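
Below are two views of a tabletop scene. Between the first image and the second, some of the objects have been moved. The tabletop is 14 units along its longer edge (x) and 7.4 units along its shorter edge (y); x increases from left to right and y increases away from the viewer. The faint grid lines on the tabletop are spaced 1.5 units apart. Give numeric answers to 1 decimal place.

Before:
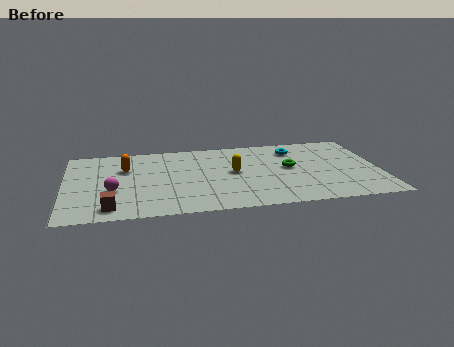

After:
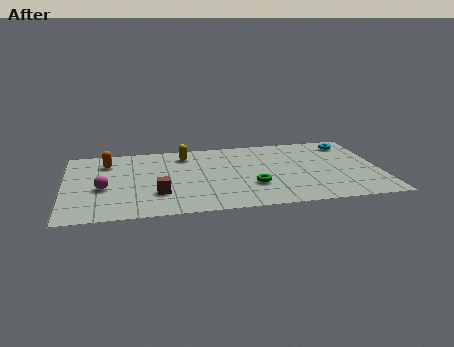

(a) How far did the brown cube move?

2.4

From (2.0, 1.1) to (4.1, 2.2), the brown cube covered √(2.1² + 1.1²) ≈ 2.4 units.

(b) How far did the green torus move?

2.3

From (10.0, 4.0) to (8.3, 2.4), the green torus covered √(1.7² + 1.6²) ≈ 2.3 units.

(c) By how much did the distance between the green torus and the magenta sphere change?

-1.4

They were about 8.0 units apart before and 6.6 after — 1.4 units closer together.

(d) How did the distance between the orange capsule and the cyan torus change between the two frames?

+3.3

The distance was about 7.6 in the first image and 10.9 in the second, so they moved 3.3 units further apart.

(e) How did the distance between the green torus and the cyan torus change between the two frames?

+4.0

Before: roughly 1.8 units apart; after: 5.8. That's 4.0 units further apart.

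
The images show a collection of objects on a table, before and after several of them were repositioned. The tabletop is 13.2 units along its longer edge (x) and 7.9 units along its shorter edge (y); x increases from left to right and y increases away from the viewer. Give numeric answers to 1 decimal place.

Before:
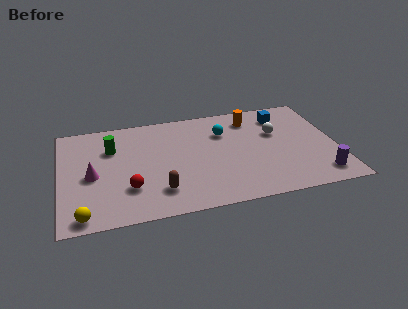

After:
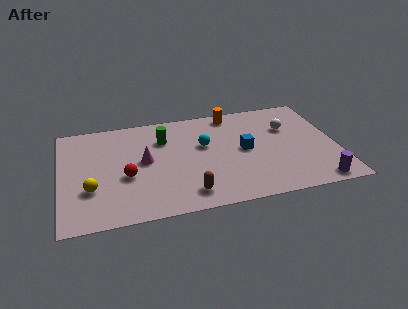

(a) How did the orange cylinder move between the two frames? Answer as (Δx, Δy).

(-0.9, 0.6)

The orange cylinder started near (9.3, 6.4) and ended near (8.4, 7.0).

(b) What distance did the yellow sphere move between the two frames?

1.8

From (1.0, 0.8) to (1.4, 2.6), the yellow sphere covered √(0.4² + 1.8²) ≈ 1.8 units.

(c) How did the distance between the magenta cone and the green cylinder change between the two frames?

-0.3

Before: roughly 2.1 units apart; after: 1.8. That's 0.3 units closer together.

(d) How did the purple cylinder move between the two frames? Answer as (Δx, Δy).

(-0.2, -0.5)

From the two frames, the purple cylinder sits at roughly (12.2, 1.3) before and (12.0, 0.8) after.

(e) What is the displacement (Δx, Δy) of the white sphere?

(0.6, 0.3)

From the two frames, the white sphere sits at roughly (10.4, 5.0) before and (11.0, 5.3) after.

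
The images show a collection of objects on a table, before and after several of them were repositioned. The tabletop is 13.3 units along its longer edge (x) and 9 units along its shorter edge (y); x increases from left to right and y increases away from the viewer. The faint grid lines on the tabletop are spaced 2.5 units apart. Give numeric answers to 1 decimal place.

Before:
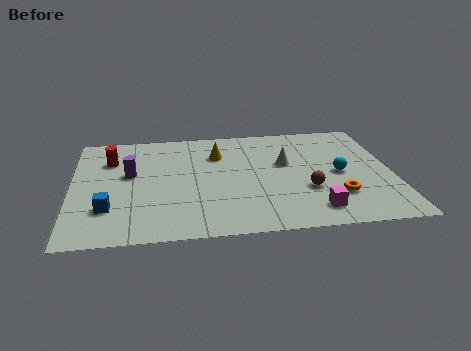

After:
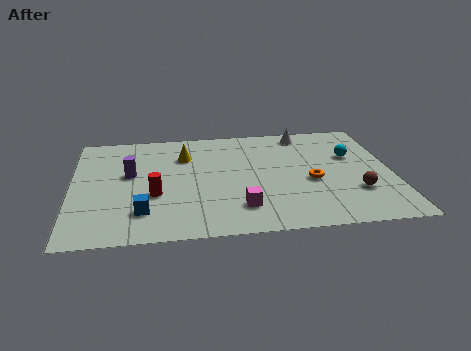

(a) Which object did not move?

the purple cylinder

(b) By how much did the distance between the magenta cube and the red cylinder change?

-5.9

They were about 9.7 units apart before and 3.8 after — 5.9 units closer together.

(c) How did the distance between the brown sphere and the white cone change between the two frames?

+3.1

They were about 2.4 units apart before and 5.5 after — 3.1 units further apart.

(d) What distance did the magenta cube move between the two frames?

3.0

The magenta cube moved from about (9.9, 1.5) to (6.9, 2.0), a distance of √(3.0² + 0.5²) ≈ 3.0.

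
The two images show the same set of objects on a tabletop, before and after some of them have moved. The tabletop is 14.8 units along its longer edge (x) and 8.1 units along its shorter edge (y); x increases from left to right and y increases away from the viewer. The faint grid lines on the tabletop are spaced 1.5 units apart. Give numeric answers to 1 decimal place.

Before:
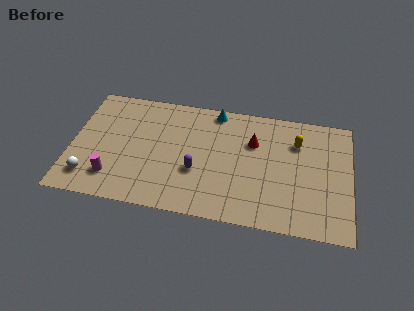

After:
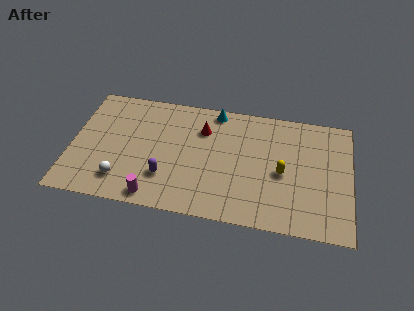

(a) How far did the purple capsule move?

1.7

The purple capsule moved from about (6.7, 3.0) to (5.1, 2.3), a distance of √(1.6² + 0.7²) ≈ 1.7.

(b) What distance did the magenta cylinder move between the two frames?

2.5

The magenta cylinder was near (2.3, 1.8) before and (4.6, 0.9) after, so it travelled √(2.3² + 0.9²) ≈ 2.5 units.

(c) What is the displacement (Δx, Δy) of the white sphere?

(1.7, 0.1)

The white sphere started near (1.1, 1.6) and ended near (2.8, 1.7).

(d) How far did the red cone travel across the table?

2.7

From (9.6, 5.5) to (6.9, 5.9), the red cone covered √(2.7² + 0.4²) ≈ 2.7 units.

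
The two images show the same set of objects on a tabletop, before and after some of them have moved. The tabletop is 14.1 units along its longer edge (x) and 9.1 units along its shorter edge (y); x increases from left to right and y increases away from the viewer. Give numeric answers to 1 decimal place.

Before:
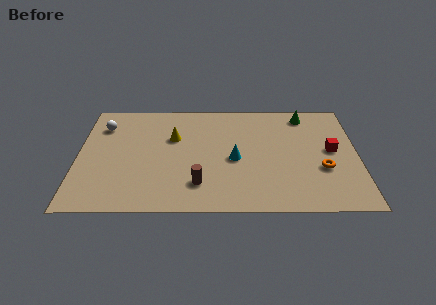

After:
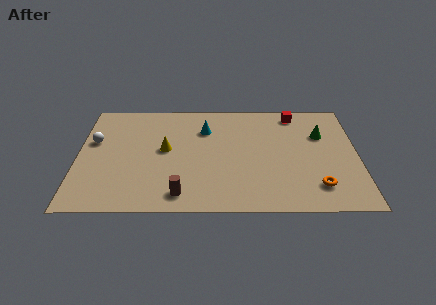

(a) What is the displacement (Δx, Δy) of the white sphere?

(-0.4, -1.3)

The white sphere started near (1.2, 6.9) and ended near (0.8, 5.6).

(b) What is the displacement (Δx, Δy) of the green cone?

(0.8, -1.7)

The green cone started near (11.5, 7.8) and ended near (12.3, 6.1).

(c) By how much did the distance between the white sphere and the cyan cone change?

-1.6

The distance was about 7.3 in the first image and 5.7 in the second, so they moved 1.6 units closer together.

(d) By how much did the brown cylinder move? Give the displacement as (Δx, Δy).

(-0.9, -0.8)

The brown cylinder started near (6.1, 2.1) and ended near (5.2, 1.3).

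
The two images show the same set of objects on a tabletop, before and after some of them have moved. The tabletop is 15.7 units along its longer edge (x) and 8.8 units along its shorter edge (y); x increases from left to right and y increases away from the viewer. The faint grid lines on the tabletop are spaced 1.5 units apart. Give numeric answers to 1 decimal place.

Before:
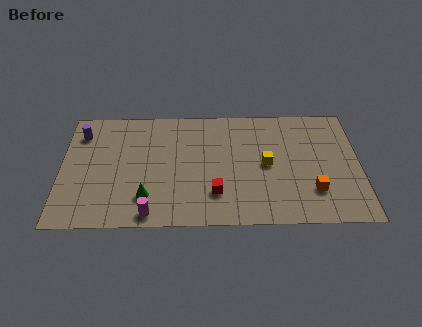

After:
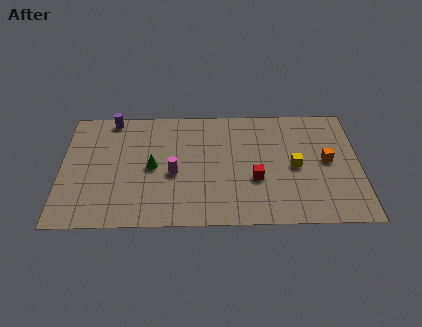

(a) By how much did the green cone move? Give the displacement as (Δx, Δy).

(0.3, 2.2)

The green cone started near (4.5, 2.1) and ended near (4.8, 4.3).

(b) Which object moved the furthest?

the magenta cylinder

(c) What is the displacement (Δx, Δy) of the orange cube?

(0.8, 2.2)

The orange cube started near (13.2, 2.4) and ended near (14.0, 4.6).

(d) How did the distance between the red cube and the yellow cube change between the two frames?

-1.1

Before: roughly 3.4 units apart; after: 2.3. That's 1.1 units closer together.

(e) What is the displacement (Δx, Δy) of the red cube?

(2.1, 1.0)

The red cube was at about (8.1, 2.3) and moved to about (10.2, 3.3).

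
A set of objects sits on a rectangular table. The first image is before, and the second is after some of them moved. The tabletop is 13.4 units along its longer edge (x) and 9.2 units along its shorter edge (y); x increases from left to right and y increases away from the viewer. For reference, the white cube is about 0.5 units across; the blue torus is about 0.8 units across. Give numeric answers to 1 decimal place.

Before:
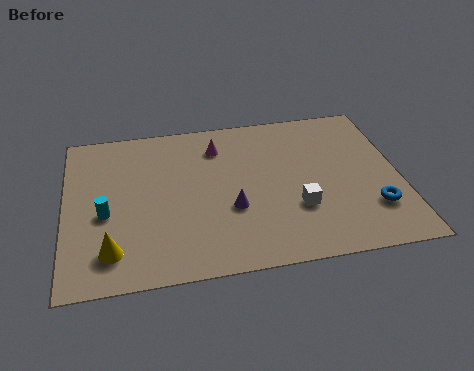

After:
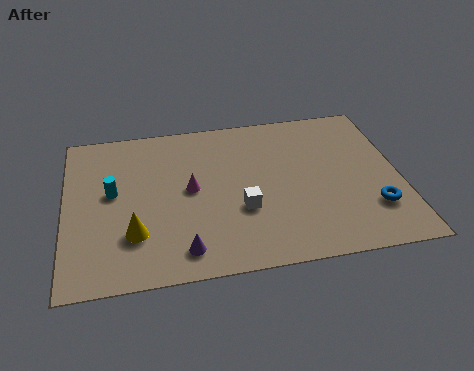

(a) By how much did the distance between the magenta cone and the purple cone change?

-0.4

They were about 3.8 units apart before and 3.4 after — 0.4 units closer together.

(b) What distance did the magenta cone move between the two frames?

2.7

The magenta cone was near (6.2, 7.2) before and (5.0, 4.8) after, so it travelled √(1.2² + 2.4²) ≈ 2.7 units.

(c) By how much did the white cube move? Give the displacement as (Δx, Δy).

(-2.2, 0.3)

The white cube started near (9.2, 3.0) and ended near (7.0, 3.3).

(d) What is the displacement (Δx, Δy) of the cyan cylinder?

(0.3, 1.2)

The cyan cylinder started near (1.6, 3.9) and ended near (1.9, 5.1).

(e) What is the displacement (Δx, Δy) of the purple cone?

(-2.0, -2.0)

The purple cone started near (6.6, 3.4) and ended near (4.6, 1.4).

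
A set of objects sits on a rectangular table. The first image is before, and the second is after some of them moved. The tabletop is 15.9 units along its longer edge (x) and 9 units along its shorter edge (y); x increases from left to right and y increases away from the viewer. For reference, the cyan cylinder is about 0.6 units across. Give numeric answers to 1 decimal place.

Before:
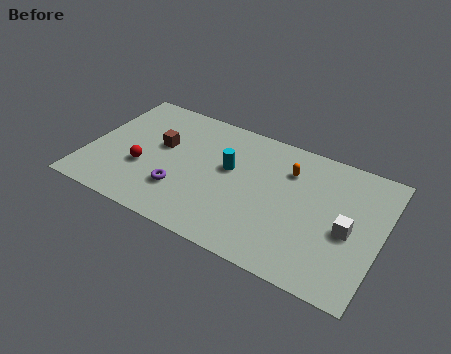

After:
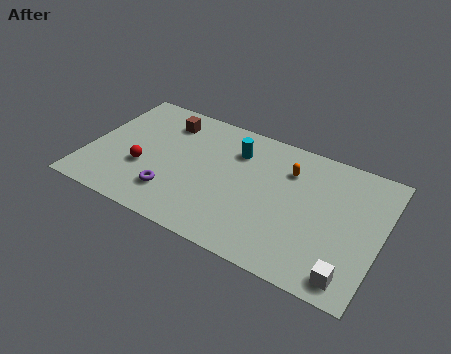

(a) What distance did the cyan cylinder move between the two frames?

1.4

The cyan cylinder moved from about (7.6, 5.3) to (7.8, 6.7), a distance of √(0.2² + 1.4²) ≈ 1.4.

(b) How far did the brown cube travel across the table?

1.9

The brown cube was near (3.8, 5.3) before and (3.8, 7.2) after, so it travelled √(0.0² + 1.9²) ≈ 1.9 units.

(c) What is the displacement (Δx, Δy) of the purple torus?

(-0.4, -0.4)

The purple torus was at about (5.3, 2.6) and moved to about (4.9, 2.2).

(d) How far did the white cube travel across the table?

2.8

The white cube was near (14.2, 4.0) before and (14.6, 1.2) after, so it travelled √(0.4² + 2.8²) ≈ 2.8 units.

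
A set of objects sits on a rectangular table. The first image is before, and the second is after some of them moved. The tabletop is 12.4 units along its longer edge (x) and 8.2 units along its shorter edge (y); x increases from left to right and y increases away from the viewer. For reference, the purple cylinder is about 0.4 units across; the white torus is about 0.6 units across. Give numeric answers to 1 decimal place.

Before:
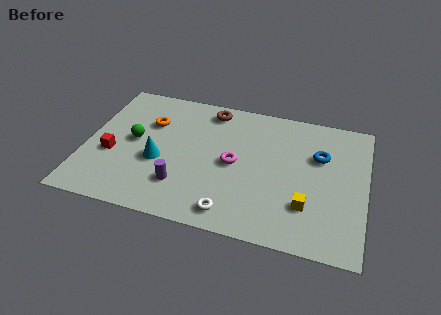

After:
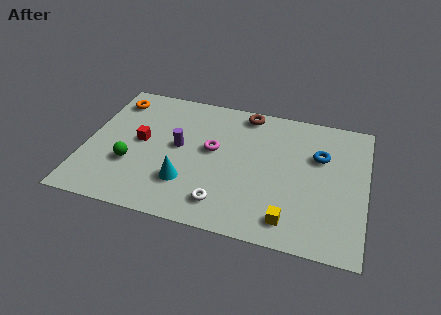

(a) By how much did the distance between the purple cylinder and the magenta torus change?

-1.4

The distance was about 2.9 in the first image and 1.5 in the second, so they moved 1.4 units closer together.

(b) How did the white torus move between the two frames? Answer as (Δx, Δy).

(-0.4, 0.4)

The white torus was at about (6.7, 1.1) and moved to about (6.3, 1.5).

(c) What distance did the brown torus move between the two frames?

1.6

The brown torus moved from about (5.3, 7.1) to (6.9, 7.3), a distance of √(1.6² + 0.2²) ≈ 1.6.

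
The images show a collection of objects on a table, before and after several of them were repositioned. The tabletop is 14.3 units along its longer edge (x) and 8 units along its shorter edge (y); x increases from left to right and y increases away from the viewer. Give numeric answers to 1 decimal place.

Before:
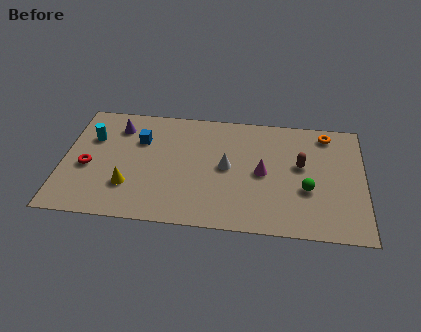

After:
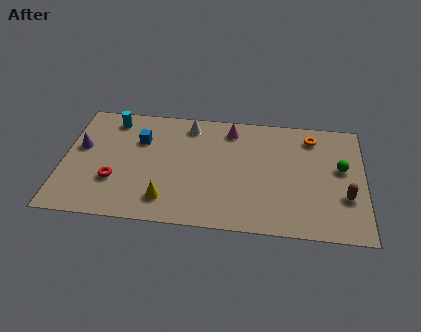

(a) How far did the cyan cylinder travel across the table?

1.7

The cyan cylinder moved from about (1.3, 5.4) to (2.2, 6.8), a distance of √(0.9² + 1.4²) ≈ 1.7.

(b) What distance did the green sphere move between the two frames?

2.3

From (11.6, 3.0) to (13.2, 4.6), the green sphere covered √(1.6² + 1.6²) ≈ 2.3 units.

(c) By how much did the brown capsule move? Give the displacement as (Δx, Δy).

(2.1, -1.9)

From the two frames, the brown capsule sits at roughly (11.3, 4.6) before and (13.4, 2.7) after.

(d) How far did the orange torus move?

0.8

The orange torus was near (12.5, 6.9) before and (11.8, 6.6) after, so it travelled √(0.7² + 0.3²) ≈ 0.8 units.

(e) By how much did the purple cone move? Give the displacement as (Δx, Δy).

(-1.7, -1.6)

The purple cone was at about (2.5, 6.3) and moved to about (0.8, 4.7).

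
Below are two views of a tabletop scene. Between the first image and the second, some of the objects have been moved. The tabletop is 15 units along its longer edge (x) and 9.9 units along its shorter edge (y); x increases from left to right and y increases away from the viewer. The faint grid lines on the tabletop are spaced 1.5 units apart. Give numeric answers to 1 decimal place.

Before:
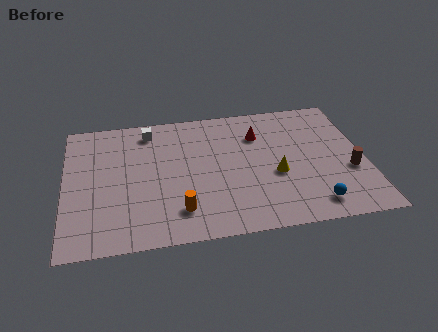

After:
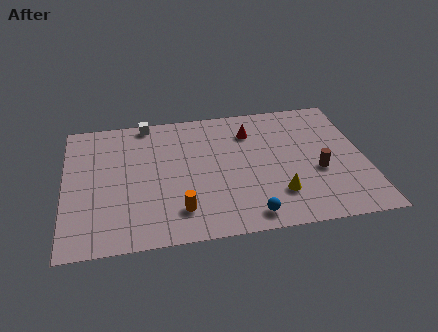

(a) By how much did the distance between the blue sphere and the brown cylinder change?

+1.5

Before: roughly 3.0 units apart; after: 4.5. That's 1.5 units further apart.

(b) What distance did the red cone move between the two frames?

0.5

The red cone moved from about (9.8, 7.2) to (9.4, 7.5), a distance of √(0.4² + 0.3²) ≈ 0.5.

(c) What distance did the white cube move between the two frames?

0.7

The white cube moved from about (4.3, 8.4) to (4.2, 9.1), a distance of √(0.1² + 0.7²) ≈ 0.7.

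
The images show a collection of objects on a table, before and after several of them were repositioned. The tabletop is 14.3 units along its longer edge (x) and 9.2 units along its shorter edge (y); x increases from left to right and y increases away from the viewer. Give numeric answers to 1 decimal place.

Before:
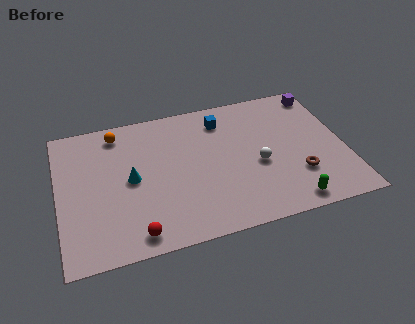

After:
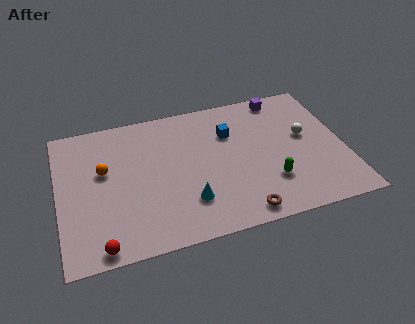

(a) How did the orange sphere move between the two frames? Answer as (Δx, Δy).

(-0.8, -2.4)

From the two frames, the orange sphere sits at roughly (3.1, 7.9) before and (2.3, 5.5) after.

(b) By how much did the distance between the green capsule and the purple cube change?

-1.7

The distance was about 7.4 in the first image and 5.7 in the second, so they moved 1.7 units closer together.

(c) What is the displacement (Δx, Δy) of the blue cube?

(0.3, -1.0)

The blue cube was at about (8.4, 7.4) and moved to about (8.7, 6.4).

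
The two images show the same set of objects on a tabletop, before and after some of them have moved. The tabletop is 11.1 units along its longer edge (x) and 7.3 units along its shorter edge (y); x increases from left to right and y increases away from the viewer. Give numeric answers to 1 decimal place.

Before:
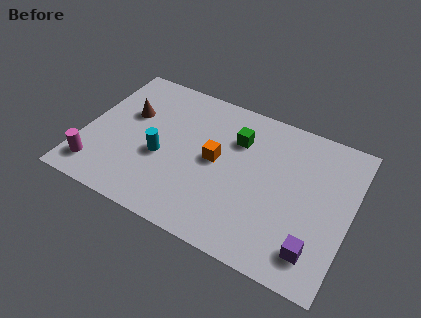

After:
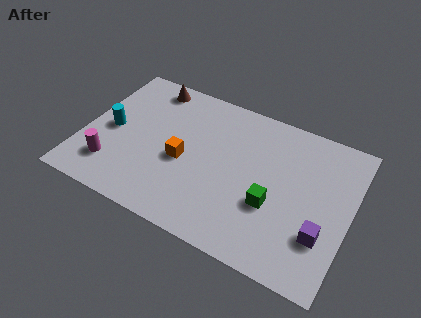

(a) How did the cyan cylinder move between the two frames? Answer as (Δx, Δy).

(-2.2, 0.5)

From the two frames, the cyan cylinder sits at roughly (3.3, 3.0) before and (1.1, 3.5) after.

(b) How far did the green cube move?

3.1

The green cube was near (6.2, 5.2) before and (8.0, 2.7) after, so it travelled √(1.8² + 2.5²) ≈ 3.1 units.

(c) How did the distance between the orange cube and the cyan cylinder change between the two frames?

+0.8

The distance was about 2.3 in the first image and 3.1 in the second, so they moved 0.8 units further apart.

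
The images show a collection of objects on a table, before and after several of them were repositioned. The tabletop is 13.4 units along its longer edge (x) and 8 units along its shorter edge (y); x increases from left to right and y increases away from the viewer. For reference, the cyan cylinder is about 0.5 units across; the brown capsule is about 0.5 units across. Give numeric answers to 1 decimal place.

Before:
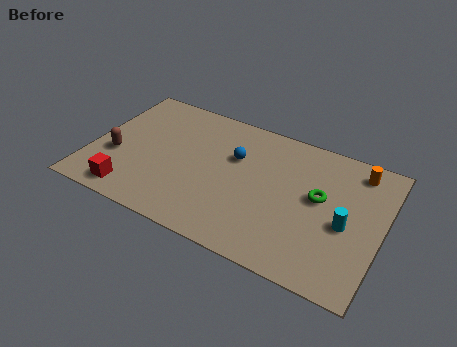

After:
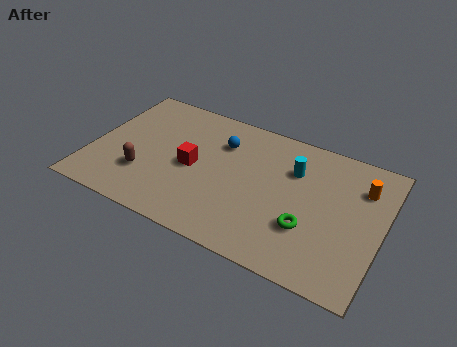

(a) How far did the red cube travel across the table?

3.7

From (2.2, 1.1) to (4.7, 3.8), the red cube covered √(2.5² + 2.7²) ≈ 3.7 units.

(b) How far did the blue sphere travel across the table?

0.9

The blue sphere was near (6.5, 5.2) before and (5.8, 5.8) after, so it travelled √(0.7² + 0.6²) ≈ 0.9 units.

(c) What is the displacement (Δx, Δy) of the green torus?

(-0.3, -1.9)

The green torus was at about (10.5, 4.5) and moved to about (10.2, 2.6).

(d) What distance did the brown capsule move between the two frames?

1.5

The brown capsule was near (1.2, 3.0) before and (2.6, 2.4) after, so it travelled √(1.4² + 0.6²) ≈ 1.5 units.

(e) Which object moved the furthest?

the red cube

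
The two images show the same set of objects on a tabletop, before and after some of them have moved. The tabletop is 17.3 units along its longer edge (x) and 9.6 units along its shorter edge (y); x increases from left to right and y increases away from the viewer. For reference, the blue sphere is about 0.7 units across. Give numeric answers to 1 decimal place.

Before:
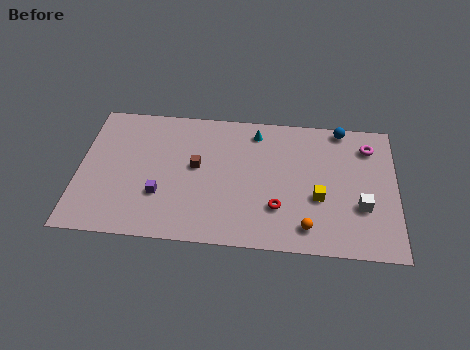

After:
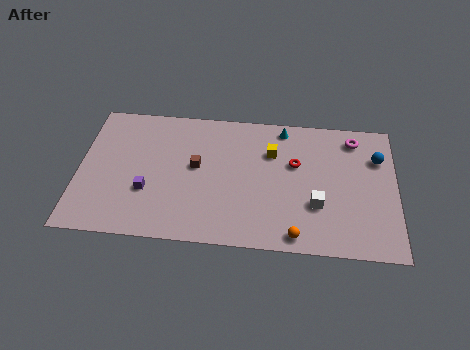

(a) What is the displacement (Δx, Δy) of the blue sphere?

(2.0, -2.0)

From the two frames, the blue sphere sits at roughly (14.3, 8.8) before and (16.3, 6.8) after.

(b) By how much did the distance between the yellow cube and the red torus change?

-0.9

They were about 2.4 units apart before and 1.5 after — 0.9 units closer together.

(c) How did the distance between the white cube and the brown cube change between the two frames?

-2.3

They were about 9.2 units apart before and 6.9 after — 2.3 units closer together.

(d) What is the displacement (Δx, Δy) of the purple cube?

(-0.7, 0.2)

From the two frames, the purple cube sits at roughly (4.5, 3.1) before and (3.8, 3.3) after.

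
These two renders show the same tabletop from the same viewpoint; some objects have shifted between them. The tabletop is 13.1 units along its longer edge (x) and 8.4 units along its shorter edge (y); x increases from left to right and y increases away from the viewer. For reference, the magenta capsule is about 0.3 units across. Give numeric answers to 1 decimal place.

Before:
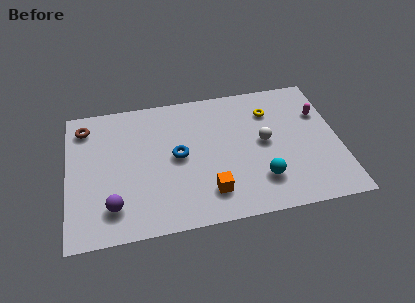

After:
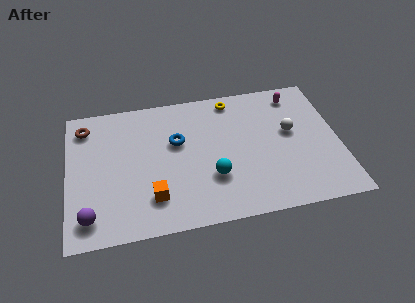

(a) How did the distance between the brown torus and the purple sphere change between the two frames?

+0.3

The distance was about 5.2 in the first image and 5.5 in the second, so they moved 0.3 units further apart.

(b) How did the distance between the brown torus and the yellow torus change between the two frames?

-1.8

The distance was about 9.0 in the first image and 7.2 in the second, so they moved 1.8 units closer together.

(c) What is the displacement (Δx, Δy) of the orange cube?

(-2.7, 0.2)

The orange cube was at about (6.7, 1.8) and moved to about (4.0, 2.0).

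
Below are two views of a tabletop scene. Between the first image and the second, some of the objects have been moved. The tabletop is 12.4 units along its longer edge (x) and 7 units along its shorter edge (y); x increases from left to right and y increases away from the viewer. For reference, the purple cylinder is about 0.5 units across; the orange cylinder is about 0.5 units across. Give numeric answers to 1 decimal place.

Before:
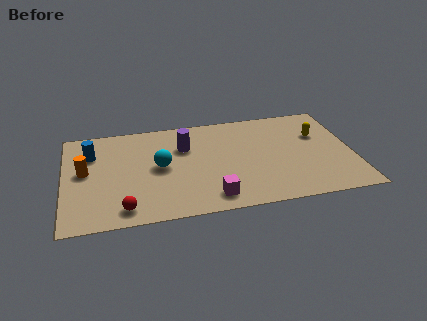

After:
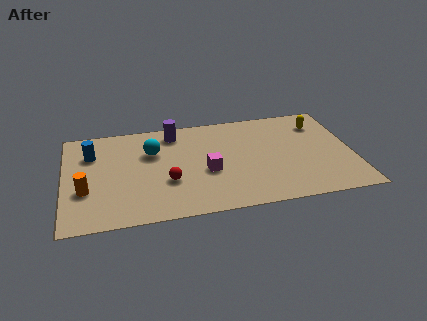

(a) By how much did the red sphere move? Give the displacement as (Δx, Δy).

(1.9, 1.5)

The red sphere was at about (2.5, 1.0) and moved to about (4.4, 2.5).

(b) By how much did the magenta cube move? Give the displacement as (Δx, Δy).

(-0.1, 1.8)

The magenta cube started near (6.2, 1.1) and ended near (6.1, 2.9).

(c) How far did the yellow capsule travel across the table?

0.8

From (11.0, 4.6) to (11.1, 5.4), the yellow capsule covered √(0.1² + 0.8²) ≈ 0.8 units.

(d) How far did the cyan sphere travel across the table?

1.1

From (4.1, 3.6) to (3.8, 4.7), the cyan sphere covered √(0.3² + 1.1²) ≈ 1.1 units.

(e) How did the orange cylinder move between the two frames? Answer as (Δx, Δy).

(0.0, -1.3)

The orange cylinder was at about (0.9, 3.8) and moved to about (0.9, 2.5).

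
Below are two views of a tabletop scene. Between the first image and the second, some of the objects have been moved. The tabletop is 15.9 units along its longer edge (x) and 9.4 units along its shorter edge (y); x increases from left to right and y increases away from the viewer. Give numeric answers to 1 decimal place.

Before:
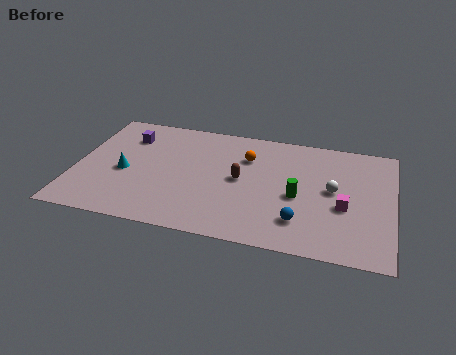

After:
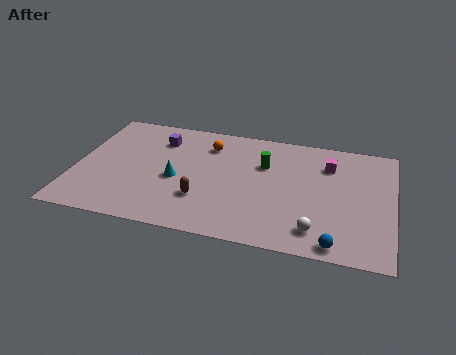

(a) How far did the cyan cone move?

2.6

From (2.5, 4.1) to (5.1, 4.1), the cyan cone covered √(2.6² + 0.0²) ≈ 2.6 units.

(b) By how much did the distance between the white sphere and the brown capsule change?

+1.2

The distance was about 4.6 in the first image and 5.8 in the second, so they moved 1.2 units further apart.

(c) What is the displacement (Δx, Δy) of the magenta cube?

(-0.9, 3.2)

The magenta cube was at about (13.5, 3.8) and moved to about (12.6, 7.0).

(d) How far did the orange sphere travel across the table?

2.1

The orange sphere was near (8.5, 6.7) before and (6.5, 7.3) after, so it travelled √(2.0² + 0.6²) ≈ 2.1 units.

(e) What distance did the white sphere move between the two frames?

3.4

The white sphere moved from about (12.9, 5.0) to (12.2, 1.7), a distance of √(0.7² + 3.3²) ≈ 3.4.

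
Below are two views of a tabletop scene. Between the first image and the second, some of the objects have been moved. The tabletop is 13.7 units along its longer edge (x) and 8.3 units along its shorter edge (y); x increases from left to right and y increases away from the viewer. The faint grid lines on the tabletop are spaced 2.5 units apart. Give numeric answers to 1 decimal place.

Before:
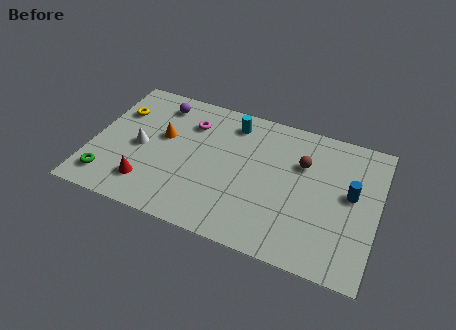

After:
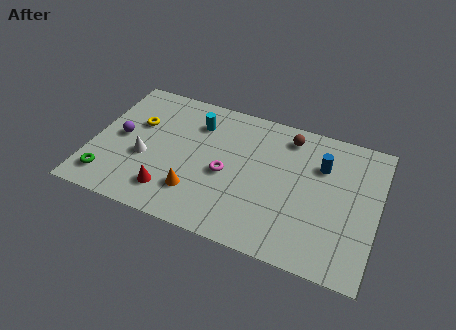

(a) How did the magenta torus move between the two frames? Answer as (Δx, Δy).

(2.0, -2.5)

From the two frames, the magenta torus sits at roughly (4.5, 6.2) before and (6.5, 3.7) after.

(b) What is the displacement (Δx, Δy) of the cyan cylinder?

(-1.7, -0.6)

From the two frames, the cyan cylinder sits at roughly (6.5, 6.9) before and (4.8, 6.3) after.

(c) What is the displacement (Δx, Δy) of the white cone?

(0.3, -0.6)

The white cone started near (2.3, 3.9) and ended near (2.6, 3.3).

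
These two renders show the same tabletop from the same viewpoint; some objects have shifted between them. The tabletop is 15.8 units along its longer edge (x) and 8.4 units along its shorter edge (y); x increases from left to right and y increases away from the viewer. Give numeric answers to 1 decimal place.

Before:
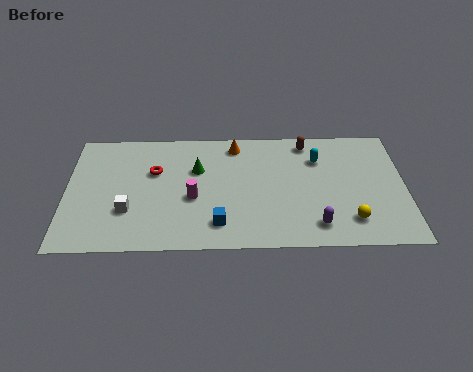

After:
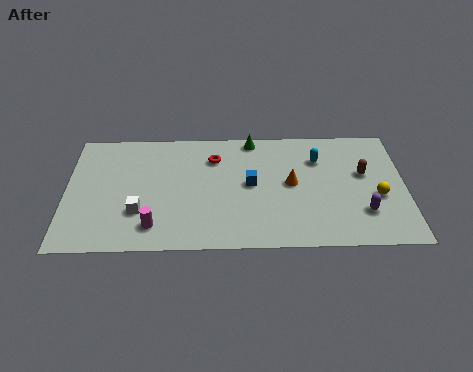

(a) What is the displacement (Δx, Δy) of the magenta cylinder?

(-1.8, -1.9)

From the two frames, the magenta cylinder sits at roughly (5.9, 3.5) before and (4.1, 1.6) after.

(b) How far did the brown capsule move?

3.5

From (11.3, 7.3) to (13.9, 5.0), the brown capsule covered √(2.6² + 2.3²) ≈ 3.5 units.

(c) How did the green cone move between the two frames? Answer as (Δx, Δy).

(2.6, 2.1)

The green cone started near (6.1, 5.5) and ended near (8.7, 7.6).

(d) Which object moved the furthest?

the orange cone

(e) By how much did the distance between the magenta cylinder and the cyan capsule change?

+2.5

They were about 6.4 units apart before and 8.9 after — 2.5 units further apart.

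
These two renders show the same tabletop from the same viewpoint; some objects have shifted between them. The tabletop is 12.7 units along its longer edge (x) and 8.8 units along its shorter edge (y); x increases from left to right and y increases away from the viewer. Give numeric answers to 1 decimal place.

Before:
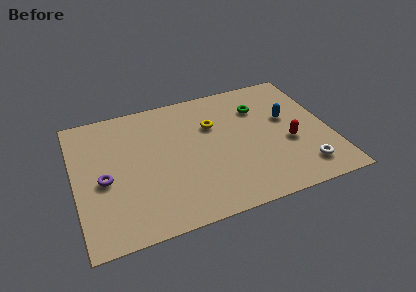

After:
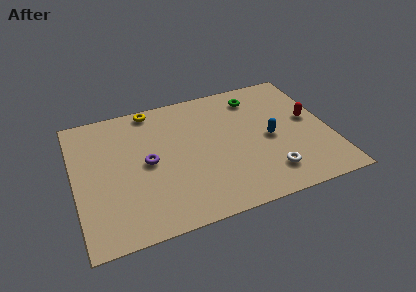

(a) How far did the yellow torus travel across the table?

3.6

From (7.0, 5.9) to (4.1, 8.0), the yellow torus covered √(2.9² + 2.1²) ≈ 3.6 units.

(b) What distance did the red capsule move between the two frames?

1.8

The red capsule moved from about (10.6, 3.5) to (11.8, 4.8), a distance of √(1.2² + 1.3²) ≈ 1.8.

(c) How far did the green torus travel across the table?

0.8

From (9.4, 6.4) to (9.3, 7.2), the green torus covered √(0.1² + 0.8²) ≈ 0.8 units.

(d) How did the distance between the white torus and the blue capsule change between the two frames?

-1.3

The distance was about 3.6 in the first image and 2.3 in the second, so they moved 1.3 units closer together.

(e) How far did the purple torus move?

2.3

The purple torus was near (1.4, 3.9) before and (3.6, 4.4) after, so it travelled √(2.2² + 0.5²) ≈ 2.3 units.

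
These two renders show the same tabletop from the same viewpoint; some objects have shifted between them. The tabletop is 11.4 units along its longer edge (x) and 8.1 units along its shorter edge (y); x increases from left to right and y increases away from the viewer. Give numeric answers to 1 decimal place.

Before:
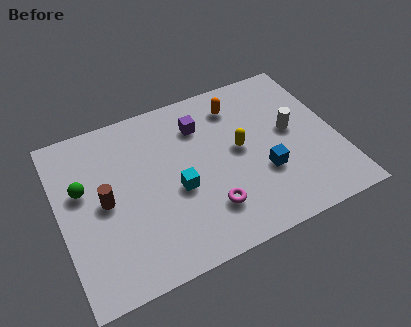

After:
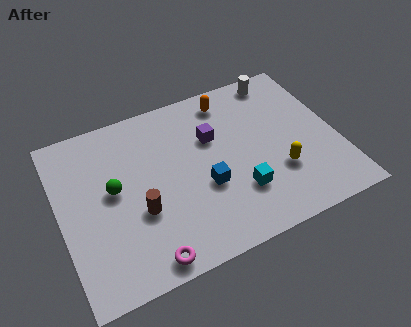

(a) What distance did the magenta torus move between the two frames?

3.0

From (5.8, 2.0) to (3.1, 0.8), the magenta torus covered √(2.7² + 1.2²) ≈ 3.0 units.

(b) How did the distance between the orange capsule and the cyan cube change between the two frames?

+0.4

They were about 4.2 units apart before and 4.6 after — 0.4 units further apart.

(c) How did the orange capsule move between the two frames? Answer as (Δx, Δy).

(-0.3, 0.4)

From the two frames, the orange capsule sits at roughly (7.6, 6.5) before and (7.3, 6.9) after.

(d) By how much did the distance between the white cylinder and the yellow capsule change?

+2.5

Before: roughly 2.2 units apart; after: 4.7. That's 2.5 units further apart.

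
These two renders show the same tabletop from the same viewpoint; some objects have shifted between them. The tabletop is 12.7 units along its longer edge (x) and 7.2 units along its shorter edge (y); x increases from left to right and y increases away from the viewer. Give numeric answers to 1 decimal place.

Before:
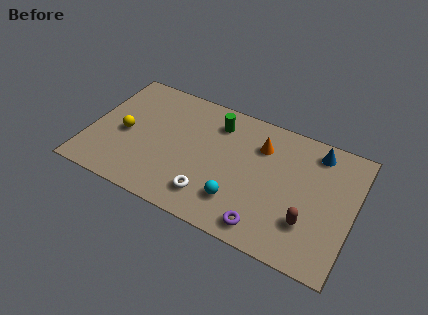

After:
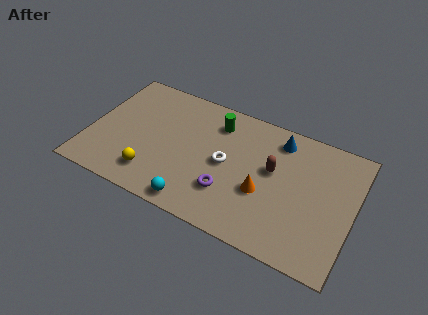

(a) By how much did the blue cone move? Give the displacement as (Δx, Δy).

(-1.8, -0.1)

From the two frames, the blue cone sits at roughly (10.7, 6.1) before and (8.9, 6.0) after.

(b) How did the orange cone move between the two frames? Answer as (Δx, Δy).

(0.4, -2.5)

From the two frames, the orange cone sits at roughly (8.1, 5.3) before and (8.5, 2.8) after.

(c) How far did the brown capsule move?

2.8

From (10.7, 2.1) to (8.8, 4.2), the brown capsule covered √(1.9² + 2.1²) ≈ 2.8 units.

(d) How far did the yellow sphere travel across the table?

2.4

The yellow sphere moved from about (1.7, 3.3) to (3.3, 1.5), a distance of √(1.6² + 1.8²) ≈ 2.4.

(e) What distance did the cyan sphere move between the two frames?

2.1

The cyan sphere was near (7.4, 1.8) before and (5.5, 0.8) after, so it travelled √(1.9² + 1.0²) ≈ 2.1 units.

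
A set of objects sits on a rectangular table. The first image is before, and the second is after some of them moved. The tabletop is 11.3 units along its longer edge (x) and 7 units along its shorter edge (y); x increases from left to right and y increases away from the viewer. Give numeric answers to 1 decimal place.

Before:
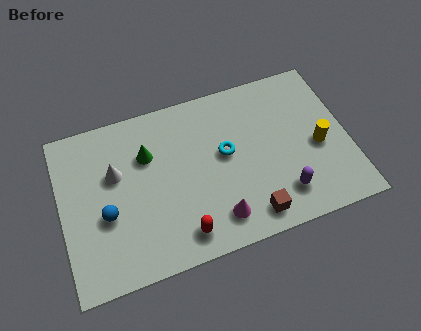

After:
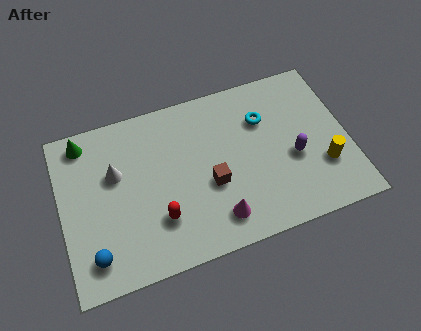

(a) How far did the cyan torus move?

1.9

The cyan torus moved from about (6.5, 3.9) to (8.1, 4.9), a distance of √(1.6² + 1.0²) ≈ 1.9.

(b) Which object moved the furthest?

the green cone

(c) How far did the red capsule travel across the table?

1.2

From (4.5, 1.1) to (3.7, 2.0), the red capsule covered √(0.8² + 0.9²) ≈ 1.2 units.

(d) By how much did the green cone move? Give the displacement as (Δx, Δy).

(-2.4, 1.3)

The green cone was at about (3.5, 4.8) and moved to about (1.1, 6.1).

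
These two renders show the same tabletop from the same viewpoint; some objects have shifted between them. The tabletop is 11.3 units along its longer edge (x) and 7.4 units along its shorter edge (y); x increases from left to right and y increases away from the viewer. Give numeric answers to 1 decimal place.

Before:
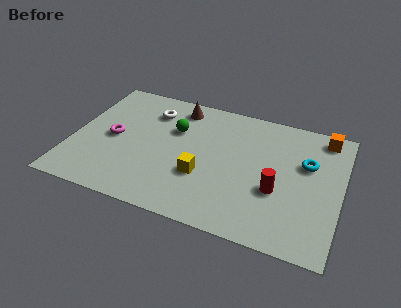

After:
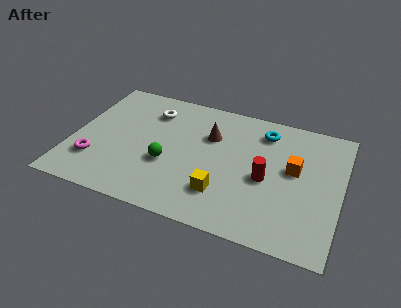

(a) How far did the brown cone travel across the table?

2.0

The brown cone was near (4.2, 6.3) before and (5.7, 5.0) after, so it travelled √(1.5² + 1.3²) ≈ 2.0 units.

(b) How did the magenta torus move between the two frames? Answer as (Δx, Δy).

(-0.6, -1.6)

The magenta torus was at about (1.7, 3.6) and moved to about (1.1, 2.0).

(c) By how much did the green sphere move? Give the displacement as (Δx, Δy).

(-0.1, -2.1)

From the two frames, the green sphere sits at roughly (4.2, 4.9) before and (4.1, 2.8) after.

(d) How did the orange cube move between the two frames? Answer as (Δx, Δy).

(-1.1, -2.3)

The orange cube started near (10.4, 6.5) and ended near (9.3, 4.2).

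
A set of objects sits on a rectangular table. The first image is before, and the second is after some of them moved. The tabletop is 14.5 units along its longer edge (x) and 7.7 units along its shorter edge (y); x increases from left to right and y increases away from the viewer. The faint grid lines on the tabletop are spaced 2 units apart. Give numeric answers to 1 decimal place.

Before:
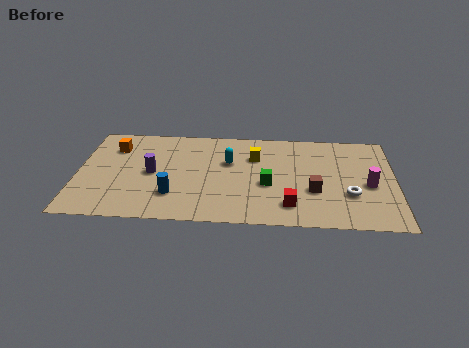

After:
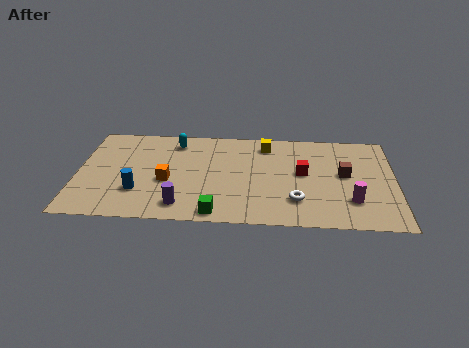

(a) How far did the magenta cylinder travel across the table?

1.5

The magenta cylinder moved from about (13.3, 3.4) to (12.5, 2.1), a distance of √(0.8² + 1.3²) ≈ 1.5.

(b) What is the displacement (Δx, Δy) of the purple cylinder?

(1.4, -2.5)

The purple cylinder started near (3.4, 3.8) and ended near (4.8, 1.3).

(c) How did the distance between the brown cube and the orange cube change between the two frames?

-1.5

They were about 9.7 units apart before and 8.2 after — 1.5 units closer together.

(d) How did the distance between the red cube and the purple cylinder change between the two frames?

-0.5

Before: roughly 6.7 units apart; after: 6.2. That's 0.5 units closer together.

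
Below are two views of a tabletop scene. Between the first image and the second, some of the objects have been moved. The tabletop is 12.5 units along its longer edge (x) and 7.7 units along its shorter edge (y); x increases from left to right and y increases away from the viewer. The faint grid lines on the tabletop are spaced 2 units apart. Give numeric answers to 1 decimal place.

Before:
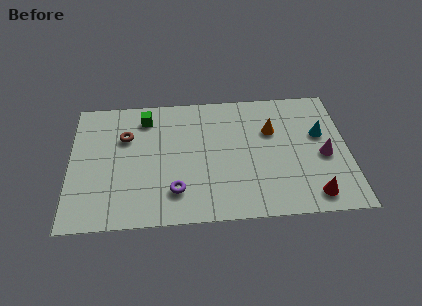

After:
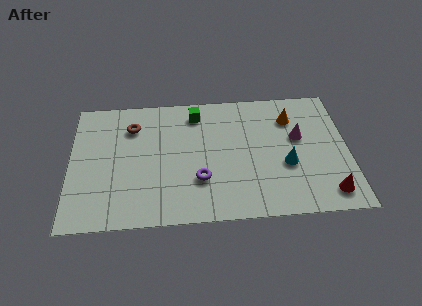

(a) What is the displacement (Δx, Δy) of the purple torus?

(1.1, 0.6)

The purple torus was at about (4.7, 1.8) and moved to about (5.8, 2.4).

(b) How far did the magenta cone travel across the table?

1.6

The magenta cone moved from about (11.4, 3.4) to (10.3, 4.6), a distance of √(1.1² + 1.2²) ≈ 1.6.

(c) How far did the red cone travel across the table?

0.7

The red cone moved from about (10.8, 1.1) to (11.5, 1.2), a distance of √(0.7² + 0.1²) ≈ 0.7.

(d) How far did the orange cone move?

1.1

The orange cone was near (9.1, 5.1) before and (10.0, 5.8) after, so it travelled √(0.9² + 0.7²) ≈ 1.1 units.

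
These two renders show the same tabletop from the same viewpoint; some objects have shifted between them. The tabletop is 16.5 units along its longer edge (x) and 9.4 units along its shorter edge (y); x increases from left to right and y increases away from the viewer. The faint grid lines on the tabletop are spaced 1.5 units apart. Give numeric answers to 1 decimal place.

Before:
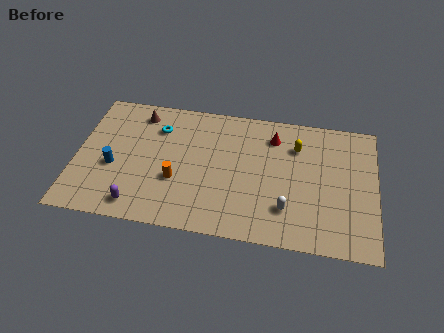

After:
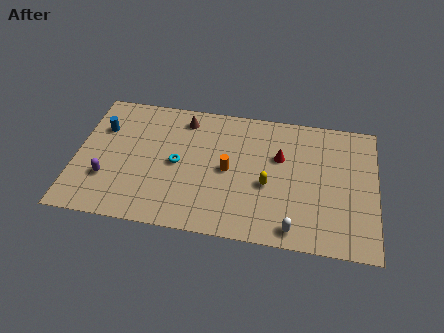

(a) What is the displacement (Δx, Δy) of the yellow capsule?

(-1.5, -3.0)

The yellow capsule started near (12.1, 6.9) and ended near (10.6, 3.9).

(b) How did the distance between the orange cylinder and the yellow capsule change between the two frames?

-5.1

They were about 7.4 units apart before and 2.3 after — 5.1 units closer together.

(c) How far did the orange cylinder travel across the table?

3.0

The orange cylinder moved from about (5.6, 3.4) to (8.4, 4.6), a distance of √(2.8² + 1.2²) ≈ 3.0.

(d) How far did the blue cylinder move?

2.8

The blue cylinder was near (2.1, 3.8) before and (1.3, 6.5) after, so it travelled √(0.8² + 2.7²) ≈ 2.8 units.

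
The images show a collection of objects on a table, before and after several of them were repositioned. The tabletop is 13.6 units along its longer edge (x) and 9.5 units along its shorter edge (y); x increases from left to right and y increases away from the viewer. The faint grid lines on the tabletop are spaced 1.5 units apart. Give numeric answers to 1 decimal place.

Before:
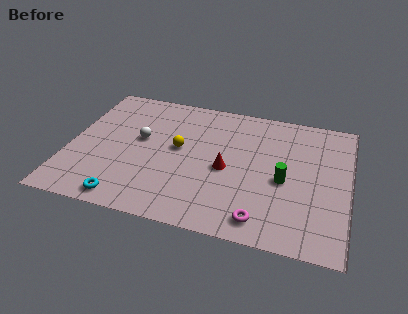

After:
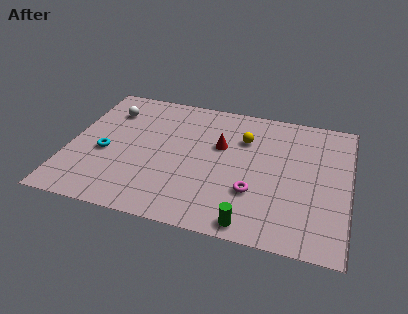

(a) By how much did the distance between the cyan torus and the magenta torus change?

+0.9

They were about 6.5 units apart before and 7.4 after — 0.9 units further apart.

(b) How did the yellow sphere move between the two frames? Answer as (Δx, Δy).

(3.1, 1.5)

The yellow sphere was at about (5.3, 5.2) and moved to about (8.4, 6.7).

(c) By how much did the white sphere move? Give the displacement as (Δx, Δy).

(-1.7, 1.8)

The white sphere was at about (3.4, 5.4) and moved to about (1.7, 7.2).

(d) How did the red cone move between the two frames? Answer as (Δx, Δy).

(-0.4, 1.6)

The red cone started near (7.7, 4.3) and ended near (7.3, 5.9).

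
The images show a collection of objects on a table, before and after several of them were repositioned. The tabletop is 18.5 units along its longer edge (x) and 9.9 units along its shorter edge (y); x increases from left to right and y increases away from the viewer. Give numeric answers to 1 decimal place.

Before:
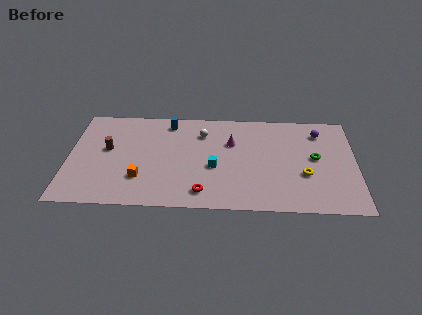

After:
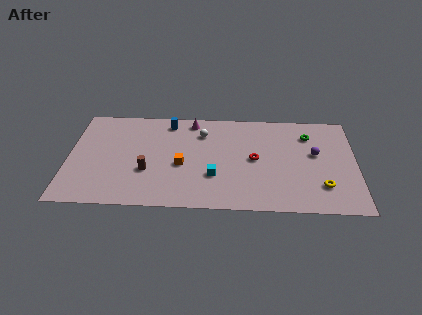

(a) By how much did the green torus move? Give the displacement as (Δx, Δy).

(-0.4, 2.3)

The green torus started near (15.9, 5.3) and ended near (15.5, 7.6).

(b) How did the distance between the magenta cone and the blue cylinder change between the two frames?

-3.0

The distance was about 4.5 in the first image and 1.5 in the second, so they moved 3.0 units closer together.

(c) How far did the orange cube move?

3.0

From (4.7, 2.8) to (7.3, 4.2), the orange cube covered √(2.6² + 1.4²) ≈ 3.0 units.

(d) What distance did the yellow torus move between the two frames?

1.6

The yellow torus was near (15.2, 3.6) before and (16.3, 2.5) after, so it travelled √(1.1² + 1.1²) ≈ 1.6 units.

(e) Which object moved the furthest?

the red torus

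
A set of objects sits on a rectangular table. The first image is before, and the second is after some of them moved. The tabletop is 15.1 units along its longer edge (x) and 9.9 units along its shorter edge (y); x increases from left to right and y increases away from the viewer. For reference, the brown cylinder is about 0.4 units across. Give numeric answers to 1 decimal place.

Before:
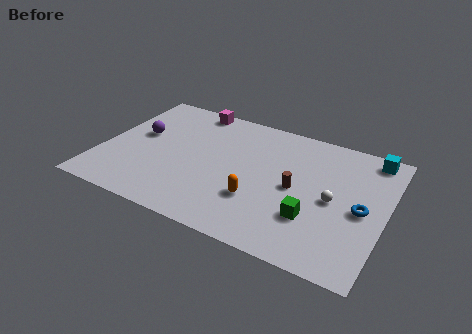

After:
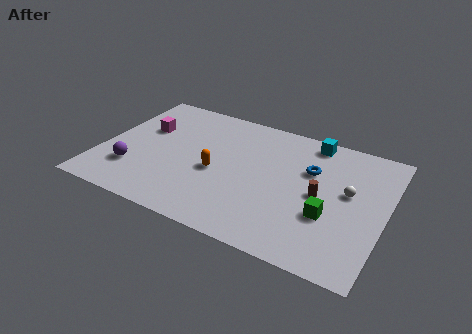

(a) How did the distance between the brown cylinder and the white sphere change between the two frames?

-0.4

They were about 2.0 units apart before and 1.6 after — 0.4 units closer together.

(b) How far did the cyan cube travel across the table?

3.2

The cyan cube was near (14.0, 8.8) before and (10.8, 8.8) after, so it travelled √(3.2² + 0.0²) ≈ 3.2 units.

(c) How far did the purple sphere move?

3.0

The purple sphere moved from about (1.8, 5.7) to (1.9, 2.7), a distance of √(0.1² + 3.0²) ≈ 3.0.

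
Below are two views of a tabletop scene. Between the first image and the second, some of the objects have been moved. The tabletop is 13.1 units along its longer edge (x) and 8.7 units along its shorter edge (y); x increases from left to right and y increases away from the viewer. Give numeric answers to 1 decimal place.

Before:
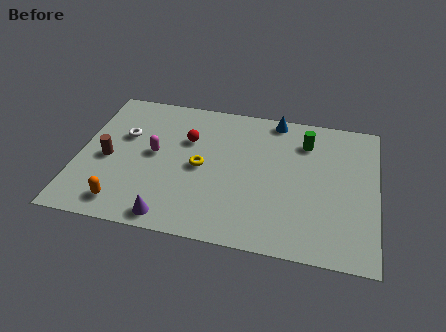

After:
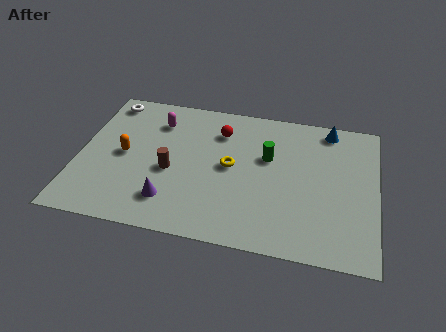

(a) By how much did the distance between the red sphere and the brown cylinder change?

-0.4

The distance was about 3.9 in the first image and 3.5 in the second, so they moved 0.4 units closer together.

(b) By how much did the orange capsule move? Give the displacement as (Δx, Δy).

(-0.2, 3.0)

The orange capsule started near (2.2, 1.3) and ended near (2.0, 4.3).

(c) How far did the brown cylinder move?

2.8

The brown cylinder was near (1.3, 3.9) before and (4.1, 3.7) after, so it travelled √(2.8² + 0.2²) ≈ 2.8 units.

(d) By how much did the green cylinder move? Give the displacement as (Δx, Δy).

(-1.6, -1.3)

The green cylinder started near (9.9, 6.7) and ended near (8.3, 5.4).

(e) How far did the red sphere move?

1.6

From (4.7, 5.8) to (6.1, 6.6), the red sphere covered √(1.4² + 0.8²) ≈ 1.6 units.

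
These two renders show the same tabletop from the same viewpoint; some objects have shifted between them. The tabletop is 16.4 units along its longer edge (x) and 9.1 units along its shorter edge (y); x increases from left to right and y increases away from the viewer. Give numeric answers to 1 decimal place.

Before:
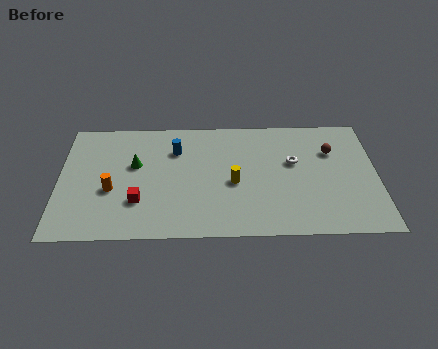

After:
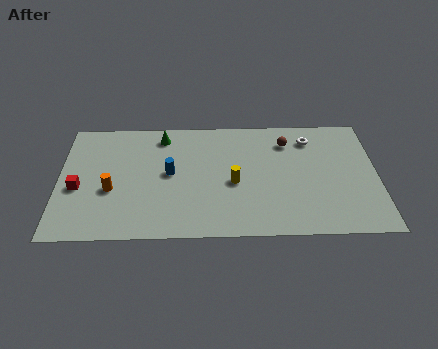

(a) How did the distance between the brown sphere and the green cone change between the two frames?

-3.7

They were about 10.2 units apart before and 6.5 after — 3.7 units closer together.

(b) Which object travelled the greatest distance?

the red cube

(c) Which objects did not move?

the orange cylinder and the yellow cylinder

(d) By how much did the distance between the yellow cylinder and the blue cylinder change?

-0.6

They were about 4.0 units apart before and 3.4 after — 0.6 units closer together.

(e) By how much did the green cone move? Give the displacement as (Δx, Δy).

(1.4, 2.2)

From the two frames, the green cone sits at roughly (3.9, 5.5) before and (5.3, 7.7) after.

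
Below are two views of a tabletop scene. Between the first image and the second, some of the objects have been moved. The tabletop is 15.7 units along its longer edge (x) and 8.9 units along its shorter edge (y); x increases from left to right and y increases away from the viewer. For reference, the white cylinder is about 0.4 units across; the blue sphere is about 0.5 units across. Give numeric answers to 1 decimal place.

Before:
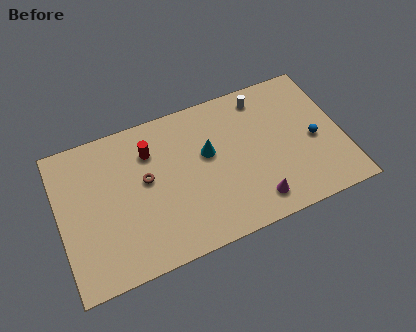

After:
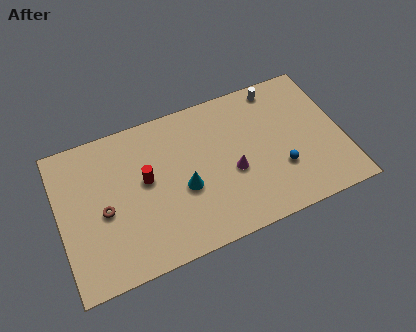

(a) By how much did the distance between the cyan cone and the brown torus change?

+0.9

They were about 3.5 units apart before and 4.4 after — 0.9 units further apart.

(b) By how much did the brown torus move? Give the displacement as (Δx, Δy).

(-2.4, -1.0)

The brown torus started near (4.8, 5.0) and ended near (2.4, 4.0).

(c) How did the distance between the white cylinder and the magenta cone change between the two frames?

-1.0

The distance was about 6.2 in the first image and 5.2 in the second, so they moved 1.0 units closer together.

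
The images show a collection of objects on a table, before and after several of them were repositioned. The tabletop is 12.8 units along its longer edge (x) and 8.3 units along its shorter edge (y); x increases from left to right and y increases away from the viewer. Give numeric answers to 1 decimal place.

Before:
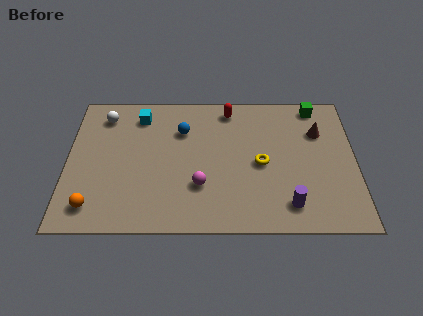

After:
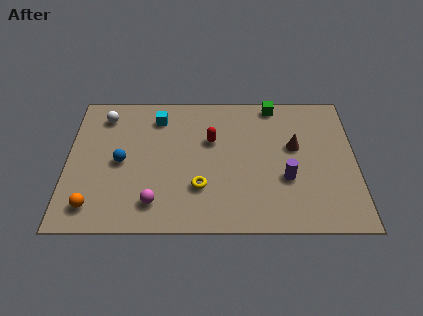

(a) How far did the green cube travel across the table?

1.9

The green cube moved from about (11.1, 7.4) to (9.2, 7.5), a distance of √(1.9² + 0.1²) ≈ 1.9.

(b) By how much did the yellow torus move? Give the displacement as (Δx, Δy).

(-2.7, -1.4)

The yellow torus started near (8.6, 3.9) and ended near (5.9, 2.5).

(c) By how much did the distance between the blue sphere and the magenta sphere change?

-0.6

Before: roughly 3.4 units apart; after: 2.8. That's 0.6 units closer together.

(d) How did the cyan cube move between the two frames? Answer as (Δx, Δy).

(0.8, -0.1)

The cyan cube was at about (3.2, 6.8) and moved to about (4.0, 6.7).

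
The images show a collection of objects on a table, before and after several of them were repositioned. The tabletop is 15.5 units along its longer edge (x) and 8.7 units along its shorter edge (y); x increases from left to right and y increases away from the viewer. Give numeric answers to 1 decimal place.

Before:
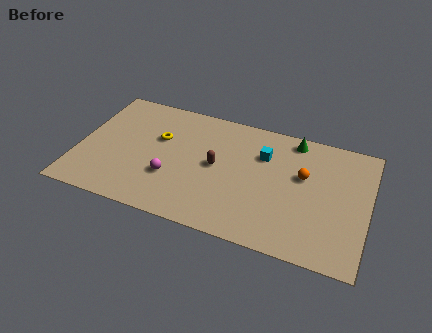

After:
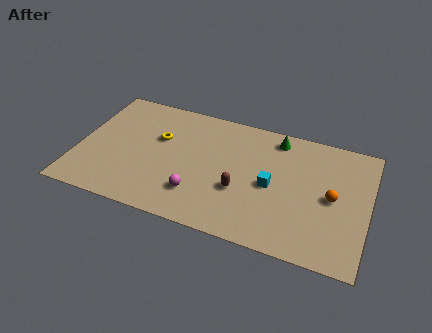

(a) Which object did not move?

the yellow torus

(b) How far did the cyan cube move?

2.1

The cyan cube was near (9.8, 6.1) before and (10.4, 4.1) after, so it travelled √(0.6² + 2.0²) ≈ 2.1 units.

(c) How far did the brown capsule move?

1.9

From (7.4, 4.5) to (8.8, 3.2), the brown capsule covered √(1.4² + 1.3²) ≈ 1.9 units.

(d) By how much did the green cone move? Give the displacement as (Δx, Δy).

(-0.9, -0.2)

The green cone was at about (11.3, 7.7) and moved to about (10.4, 7.5).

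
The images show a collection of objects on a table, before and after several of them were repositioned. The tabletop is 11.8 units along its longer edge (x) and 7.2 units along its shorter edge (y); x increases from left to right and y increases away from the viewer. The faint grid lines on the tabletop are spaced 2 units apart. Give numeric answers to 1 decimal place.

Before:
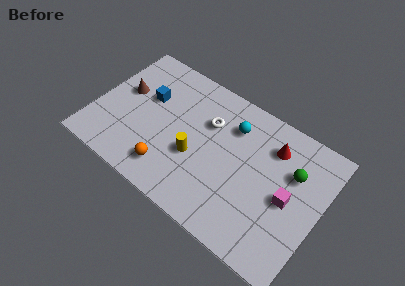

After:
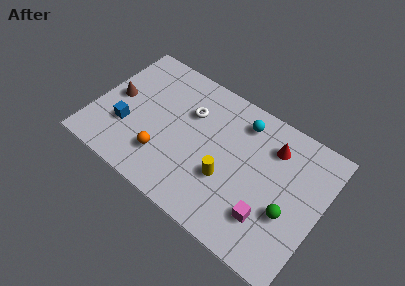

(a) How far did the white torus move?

1.0

The white torus moved from about (5.7, 4.9) to (4.7, 4.9), a distance of √(1.0² + 0.0²) ≈ 1.0.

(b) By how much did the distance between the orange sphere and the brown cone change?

-0.7

Before: roughly 4.1 units apart; after: 3.4. That's 0.7 units closer together.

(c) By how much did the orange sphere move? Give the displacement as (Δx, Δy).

(-0.4, 0.5)

From the two frames, the orange sphere sits at roughly (4.3, 1.4) before and (3.9, 1.9) after.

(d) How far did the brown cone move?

0.6

The brown cone moved from about (1.3, 4.2) to (1.0, 3.7), a distance of √(0.3² + 0.5²) ≈ 0.6.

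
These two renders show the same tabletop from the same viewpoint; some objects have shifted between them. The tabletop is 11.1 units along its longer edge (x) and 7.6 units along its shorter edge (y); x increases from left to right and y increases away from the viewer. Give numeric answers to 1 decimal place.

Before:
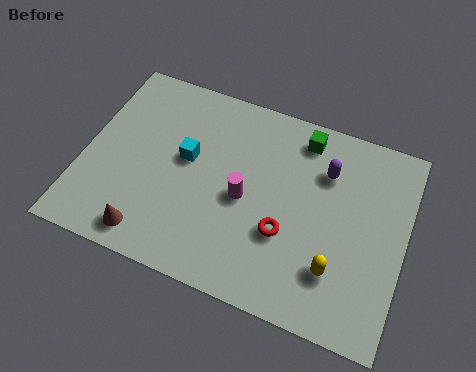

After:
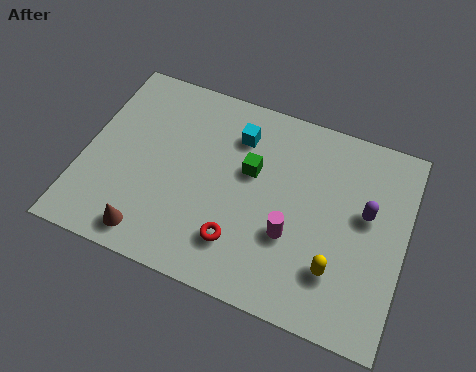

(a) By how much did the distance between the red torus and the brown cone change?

-1.7

The distance was about 4.8 in the first image and 3.1 in the second, so they moved 1.7 units closer together.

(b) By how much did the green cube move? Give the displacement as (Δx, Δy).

(-1.6, -1.9)

The green cube started near (7.3, 6.5) and ended near (5.7, 4.6).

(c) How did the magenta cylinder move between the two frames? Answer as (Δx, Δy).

(1.7, -0.8)

The magenta cylinder started near (5.6, 3.5) and ended near (7.3, 2.7).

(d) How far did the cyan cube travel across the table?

2.2

The cyan cube moved from about (3.5, 4.3) to (5.1, 5.8), a distance of √(1.6² + 1.5²) ≈ 2.2.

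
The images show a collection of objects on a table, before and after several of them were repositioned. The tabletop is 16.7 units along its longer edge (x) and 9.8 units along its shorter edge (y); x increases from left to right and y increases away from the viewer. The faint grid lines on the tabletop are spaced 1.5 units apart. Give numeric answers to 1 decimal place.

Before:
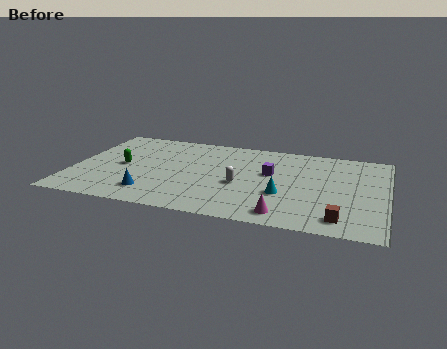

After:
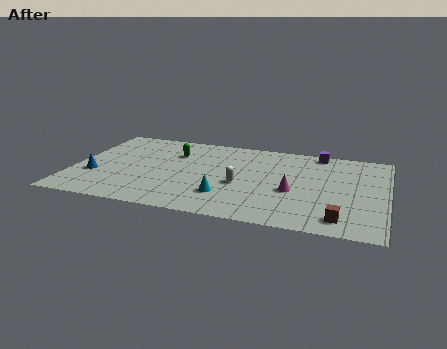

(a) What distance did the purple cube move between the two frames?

3.9

The purple cube moved from about (10.5, 5.8) to (12.9, 8.9), a distance of √(2.4² + 3.1²) ≈ 3.9.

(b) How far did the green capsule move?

3.4

From (2.6, 4.8) to (5.2, 7.0), the green capsule covered √(2.6² + 2.2²) ≈ 3.4 units.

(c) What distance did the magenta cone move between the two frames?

2.7

The magenta cone was near (11.5, 1.3) before and (11.8, 4.0) after, so it travelled √(0.3² + 2.7²) ≈ 2.7 units.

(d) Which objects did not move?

the white capsule and the brown cube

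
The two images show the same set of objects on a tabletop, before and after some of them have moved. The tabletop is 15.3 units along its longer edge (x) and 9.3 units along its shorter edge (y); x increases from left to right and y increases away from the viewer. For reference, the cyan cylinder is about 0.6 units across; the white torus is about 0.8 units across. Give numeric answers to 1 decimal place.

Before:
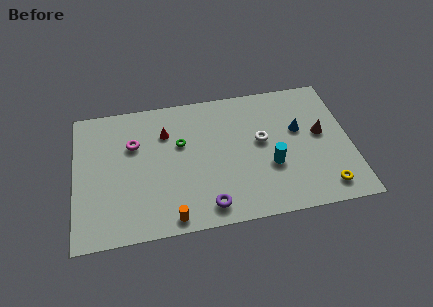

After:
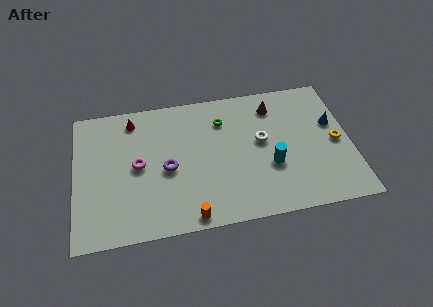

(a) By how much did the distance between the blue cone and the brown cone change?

+2.4

Before: roughly 1.3 units apart; after: 3.7. That's 2.4 units further apart.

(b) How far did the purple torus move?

3.6

The purple torus moved from about (7.2, 1.3) to (5.1, 4.2), a distance of √(2.1² + 2.9²) ≈ 3.6.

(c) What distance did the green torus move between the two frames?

2.7

From (5.9, 5.8) to (8.3, 7.0), the green torus covered √(2.4² + 1.2²) ≈ 2.7 units.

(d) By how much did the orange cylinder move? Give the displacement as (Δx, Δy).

(1.0, -0.1)

The orange cylinder started near (5.2, 0.9) and ended near (6.2, 0.8).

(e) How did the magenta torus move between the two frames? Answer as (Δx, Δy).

(0.2, -1.5)

The magenta torus started near (3.3, 6.2) and ended near (3.5, 4.7).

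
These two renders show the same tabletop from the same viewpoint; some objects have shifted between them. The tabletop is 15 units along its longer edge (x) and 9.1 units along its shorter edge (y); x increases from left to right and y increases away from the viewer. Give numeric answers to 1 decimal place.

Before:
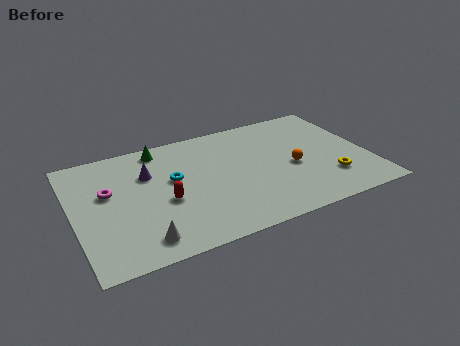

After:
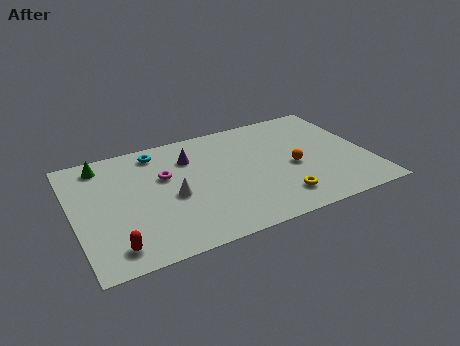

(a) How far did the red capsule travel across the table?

3.7

From (4.5, 3.8) to (1.7, 1.4), the red capsule covered √(2.8² + 2.4²) ≈ 3.7 units.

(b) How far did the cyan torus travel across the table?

2.6

The cyan torus moved from about (5.1, 5.3) to (4.5, 7.8), a distance of √(0.6² + 2.5²) ≈ 2.6.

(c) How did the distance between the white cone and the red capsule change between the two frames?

+1.3

The distance was about 2.8 in the first image and 4.1 in the second, so they moved 1.3 units further apart.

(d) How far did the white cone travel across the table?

3.2

From (3.1, 1.4) to (4.9, 4.0), the white cone covered √(1.8² + 2.6²) ≈ 3.2 units.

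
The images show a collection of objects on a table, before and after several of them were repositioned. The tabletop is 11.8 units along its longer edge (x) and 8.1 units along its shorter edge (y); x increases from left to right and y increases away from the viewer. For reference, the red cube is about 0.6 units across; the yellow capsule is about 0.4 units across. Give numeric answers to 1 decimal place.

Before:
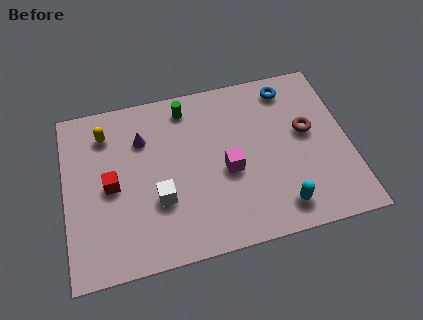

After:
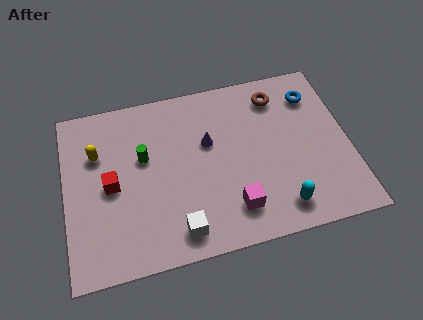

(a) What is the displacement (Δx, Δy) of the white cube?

(0.7, -1.6)

From the two frames, the white cube sits at roughly (3.8, 2.8) before and (4.5, 1.2) after.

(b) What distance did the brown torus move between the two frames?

2.3

From (10.1, 4.6) to (9.0, 6.6), the brown torus covered √(1.1² + 2.0²) ≈ 2.3 units.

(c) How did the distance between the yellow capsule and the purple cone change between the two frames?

+3.0

They were about 1.6 units apart before and 4.6 after — 3.0 units further apart.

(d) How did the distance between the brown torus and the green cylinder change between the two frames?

+0.5

The distance was about 5.4 in the first image and 5.9 in the second, so they moved 0.5 units further apart.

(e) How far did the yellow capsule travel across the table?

1.0

From (1.8, 6.4) to (1.4, 5.5), the yellow capsule covered √(0.4² + 0.9²) ≈ 1.0 units.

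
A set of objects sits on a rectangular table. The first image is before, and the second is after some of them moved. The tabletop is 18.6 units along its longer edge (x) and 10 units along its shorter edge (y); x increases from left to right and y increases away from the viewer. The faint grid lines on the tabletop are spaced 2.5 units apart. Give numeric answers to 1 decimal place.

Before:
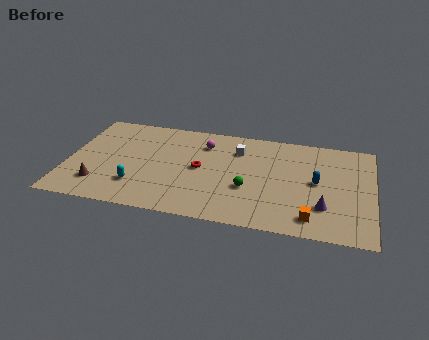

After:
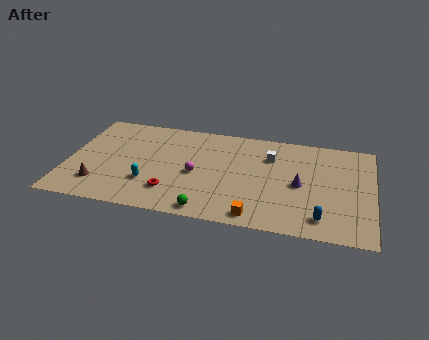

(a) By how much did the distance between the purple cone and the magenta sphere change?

-2.7

Before: roughly 9.0 units apart; after: 6.3. That's 2.7 units closer together.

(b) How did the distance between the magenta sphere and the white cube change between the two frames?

+3.1

They were about 2.1 units apart before and 5.2 after — 3.1 units further apart.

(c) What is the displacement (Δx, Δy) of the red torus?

(-1.6, -2.7)

From the two frames, the red torus sits at roughly (8.1, 5.1) before and (6.5, 2.4) after.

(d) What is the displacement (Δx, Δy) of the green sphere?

(-2.3, -2.7)

The green sphere started near (11.1, 3.7) and ended near (8.8, 1.0).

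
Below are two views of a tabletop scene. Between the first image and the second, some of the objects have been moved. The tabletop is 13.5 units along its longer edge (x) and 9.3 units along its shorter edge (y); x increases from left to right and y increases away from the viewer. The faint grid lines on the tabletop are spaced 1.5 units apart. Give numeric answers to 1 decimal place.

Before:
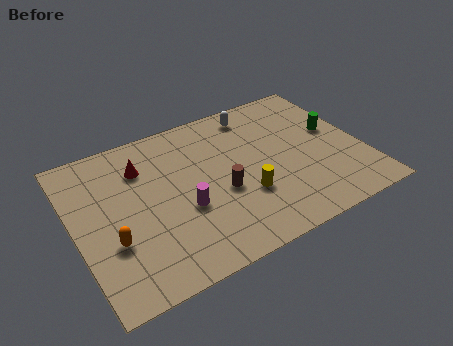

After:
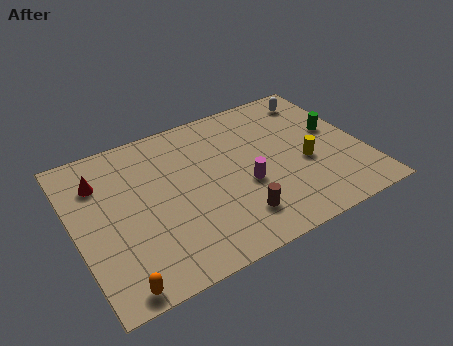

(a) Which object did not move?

the green cylinder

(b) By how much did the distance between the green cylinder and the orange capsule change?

+0.8

The distance was about 11.1 in the first image and 11.9 in the second, so they moved 0.8 units further apart.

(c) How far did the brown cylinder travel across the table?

1.8

The brown cylinder moved from about (6.7, 3.8) to (7.1, 2.0), a distance of √(0.4² + 1.8²) ≈ 1.8.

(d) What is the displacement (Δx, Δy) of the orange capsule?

(-0.1, -2.4)

From the two frames, the orange capsule sits at roughly (1.5, 3.2) before and (1.4, 0.8) after.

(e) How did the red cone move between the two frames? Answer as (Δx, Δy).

(-2.0, 0.0)

From the two frames, the red cone sits at roughly (3.4, 6.9) before and (1.4, 6.9) after.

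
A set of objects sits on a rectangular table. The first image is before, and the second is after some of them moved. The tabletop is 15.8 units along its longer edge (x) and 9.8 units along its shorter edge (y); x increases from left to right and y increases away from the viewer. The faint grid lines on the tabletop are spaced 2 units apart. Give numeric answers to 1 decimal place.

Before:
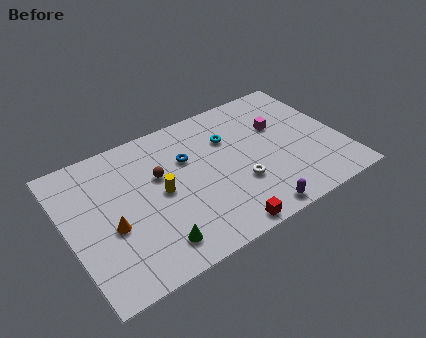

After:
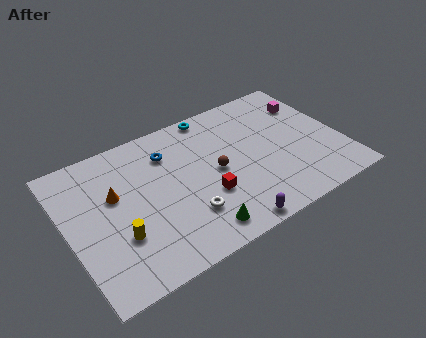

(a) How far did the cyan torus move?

2.3

The cyan torus moved from about (9.6, 6.8) to (9.0, 9.0), a distance of √(0.6² + 2.2²) ≈ 2.3.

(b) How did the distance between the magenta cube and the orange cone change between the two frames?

+1.3

The distance was about 10.5 in the first image and 11.8 in the second, so they moved 1.3 units further apart.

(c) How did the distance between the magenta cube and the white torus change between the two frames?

+5.1

Before: roughly 4.2 units apart; after: 9.3. That's 5.1 units further apart.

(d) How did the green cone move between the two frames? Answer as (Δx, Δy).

(2.4, -0.3)

The green cone started near (4.4, 1.7) and ended near (6.8, 1.4).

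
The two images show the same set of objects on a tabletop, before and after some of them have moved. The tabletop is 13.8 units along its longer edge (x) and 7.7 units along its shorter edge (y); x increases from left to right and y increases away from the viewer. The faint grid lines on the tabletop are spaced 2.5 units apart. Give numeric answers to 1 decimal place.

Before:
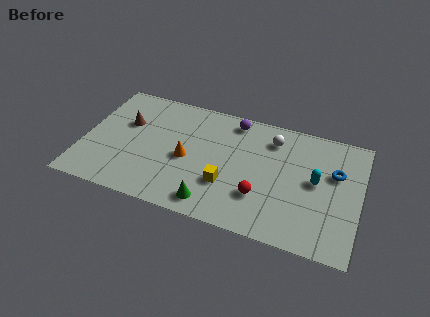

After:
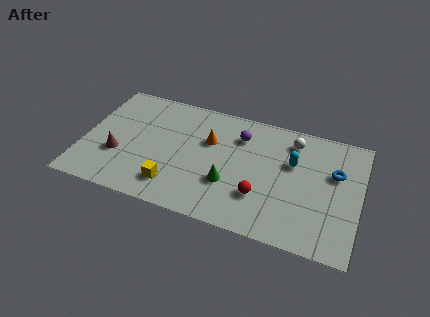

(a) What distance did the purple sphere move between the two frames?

1.0

The purple sphere moved from about (7.3, 6.7) to (7.7, 5.8), a distance of √(0.4² + 0.9²) ≈ 1.0.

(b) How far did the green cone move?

1.7

The green cone moved from about (6.7, 1.1) to (7.4, 2.6), a distance of √(0.7² + 1.5²) ≈ 1.7.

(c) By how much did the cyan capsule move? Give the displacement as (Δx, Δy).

(-1.2, 0.8)

The cyan capsule started near (11.6, 4.1) and ended near (10.4, 4.9).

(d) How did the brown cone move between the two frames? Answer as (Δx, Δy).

(-0.2, -2.2)

The brown cone was at about (2.0, 4.9) and moved to about (1.8, 2.7).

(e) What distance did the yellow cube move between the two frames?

2.8

The yellow cube was near (7.3, 2.5) before and (4.7, 1.6) after, so it travelled √(2.6² + 0.9²) ≈ 2.8 units.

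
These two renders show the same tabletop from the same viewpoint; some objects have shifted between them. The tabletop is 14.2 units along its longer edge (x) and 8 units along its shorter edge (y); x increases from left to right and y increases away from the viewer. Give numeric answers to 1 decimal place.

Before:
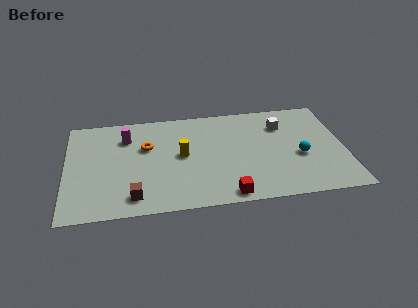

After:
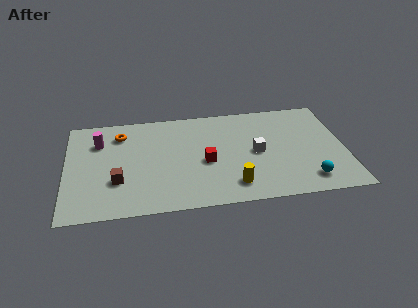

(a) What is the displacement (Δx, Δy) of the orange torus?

(-1.3, 1.2)

From the two frames, the orange torus sits at roughly (4.1, 5.1) before and (2.8, 6.3) after.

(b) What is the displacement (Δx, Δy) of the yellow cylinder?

(2.5, -2.7)

The yellow cylinder was at about (5.9, 4.2) and moved to about (8.4, 1.5).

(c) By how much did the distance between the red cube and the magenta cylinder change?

-1.3

The distance was about 7.2 in the first image and 5.9 in the second, so they moved 1.3 units closer together.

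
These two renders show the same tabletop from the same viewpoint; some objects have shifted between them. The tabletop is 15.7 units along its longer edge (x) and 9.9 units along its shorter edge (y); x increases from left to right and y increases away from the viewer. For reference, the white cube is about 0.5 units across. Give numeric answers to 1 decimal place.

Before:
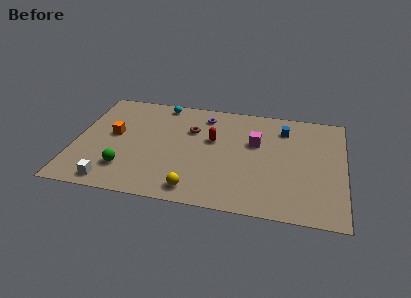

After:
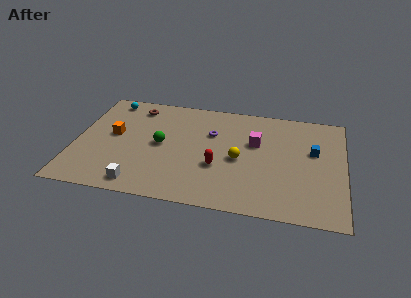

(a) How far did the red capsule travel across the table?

2.4

The red capsule moved from about (8.0, 6.0) to (8.4, 3.6), a distance of √(0.4² + 2.4²) ≈ 2.4.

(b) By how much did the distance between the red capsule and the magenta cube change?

+0.8

They were about 2.5 units apart before and 3.3 after — 0.8 units further apart.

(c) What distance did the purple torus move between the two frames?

1.7

The purple torus moved from about (7.4, 8.2) to (7.9, 6.6), a distance of √(0.5² + 1.6²) ≈ 1.7.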